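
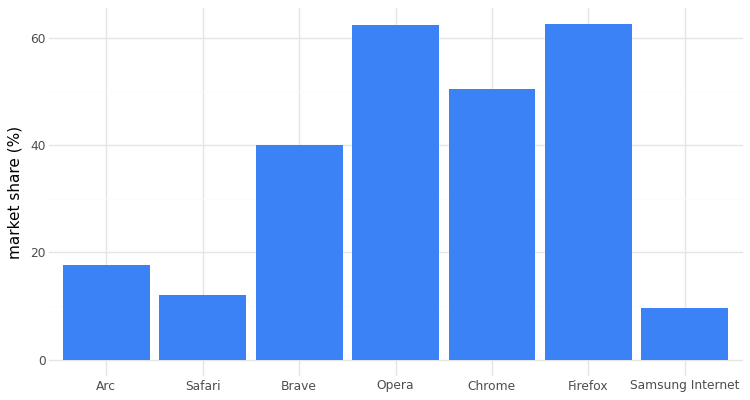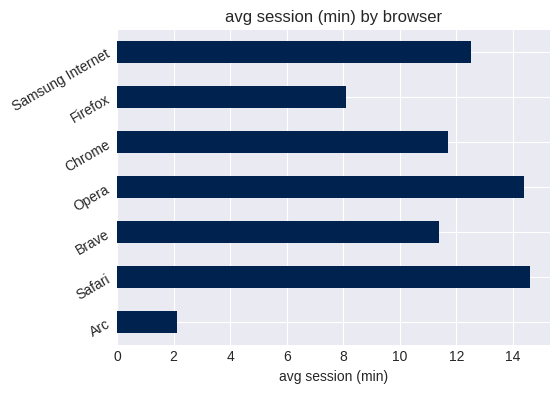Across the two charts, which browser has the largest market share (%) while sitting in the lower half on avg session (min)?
Chart 2 median avg session (min) ≈ 12; below-median browsers: Arc, Brave, Firefox. Among those, Firefox has the highest market share (%) (≈ 60).

Firefox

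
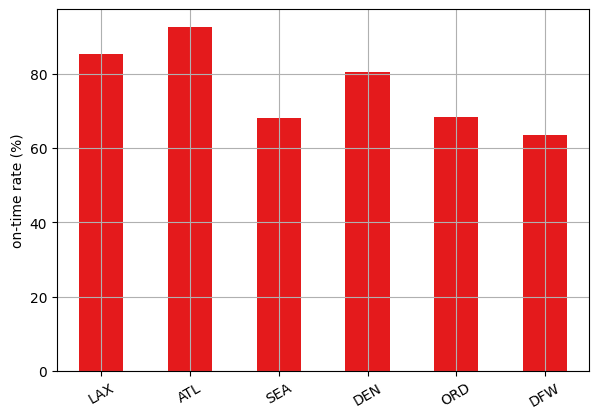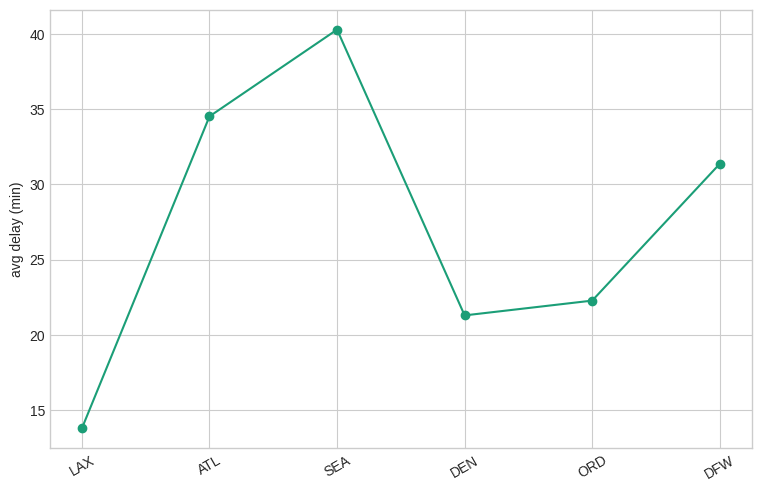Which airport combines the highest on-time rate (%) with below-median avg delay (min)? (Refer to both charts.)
LAX

Chart 2 median avg delay (min) ≈ 25; below-median airports: LAX, DEN, ORD. Among those, LAX has the highest on-time rate (%) (≈ 90).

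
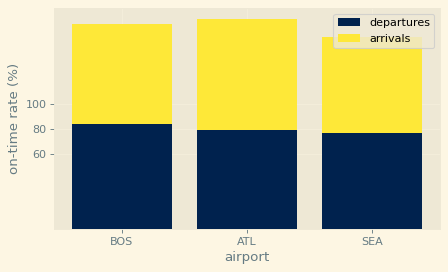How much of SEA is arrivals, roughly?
arrivals top ≈ 160, bottom ≈ 80; segment ≈ 80.

≈ 80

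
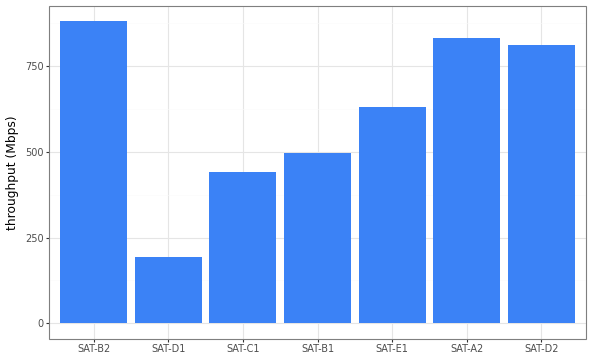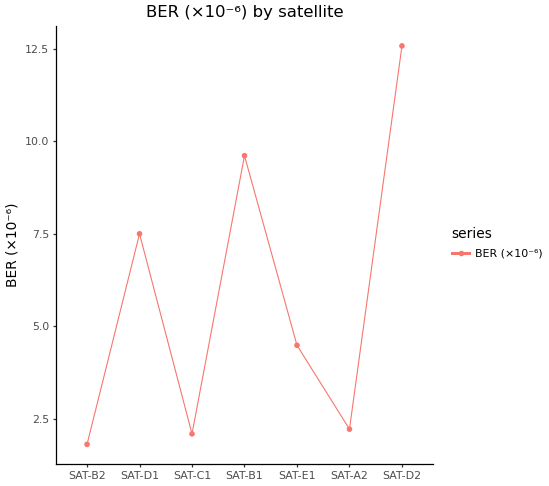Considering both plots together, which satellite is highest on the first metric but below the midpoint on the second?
SAT-B2

Chart 2 median BER (×10⁻⁶) ≈ 4; below-median satellites: SAT-B2, SAT-C1, SAT-A2. Among those, SAT-B2 has the highest throughput (Mbps) (≈ 900).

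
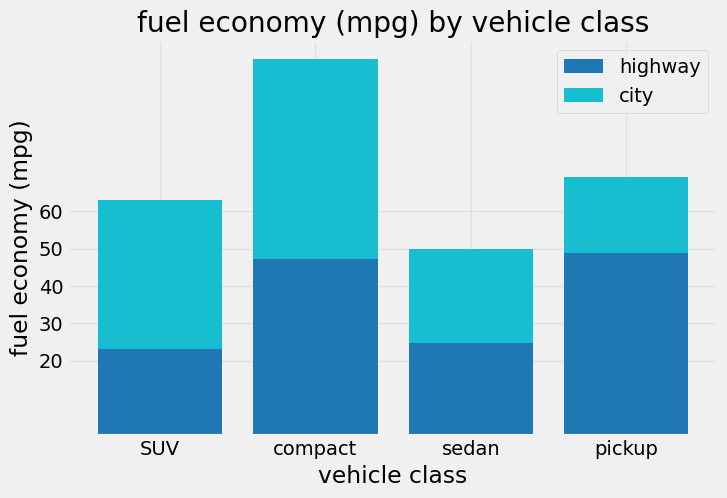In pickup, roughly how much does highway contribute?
highway top ≈ 50, bottom ≈ 0; segment ≈ 50.

≈ 50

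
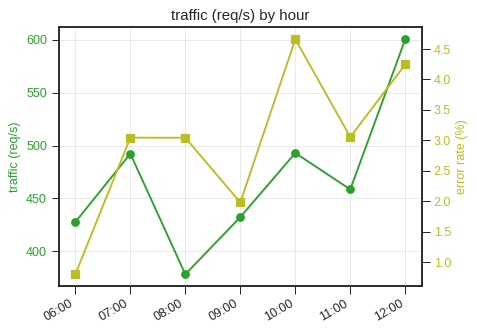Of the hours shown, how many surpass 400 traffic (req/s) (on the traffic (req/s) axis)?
Above 400: 06:00, 07:00, 09:00, 10:00, 11:00, 12:00.

6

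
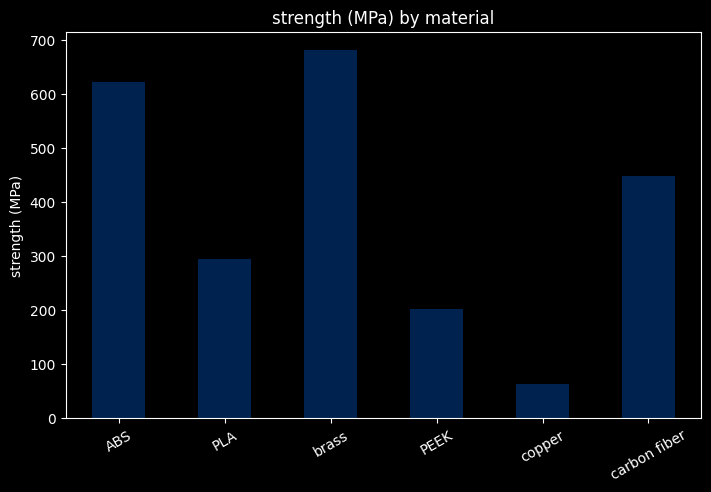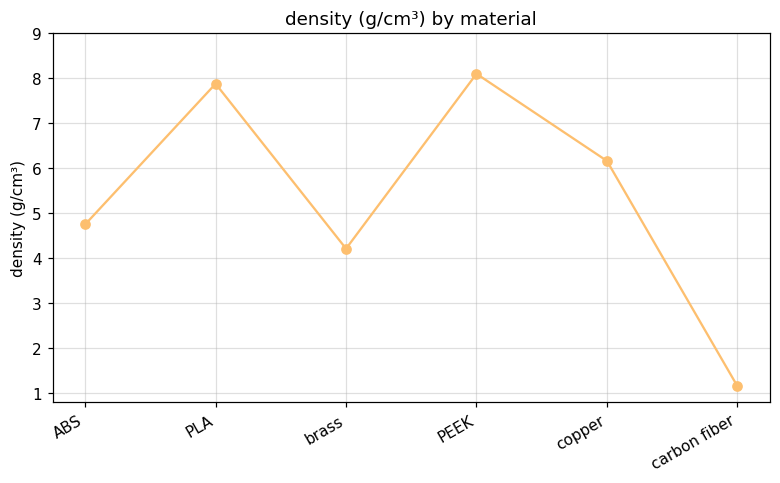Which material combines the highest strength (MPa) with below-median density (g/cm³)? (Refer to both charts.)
brass

Chart 2 median density (g/cm³) ≈ 5; below-median materials: ABS, brass, carbon fiber. Among those, brass has the highest strength (MPa) (≈ 700).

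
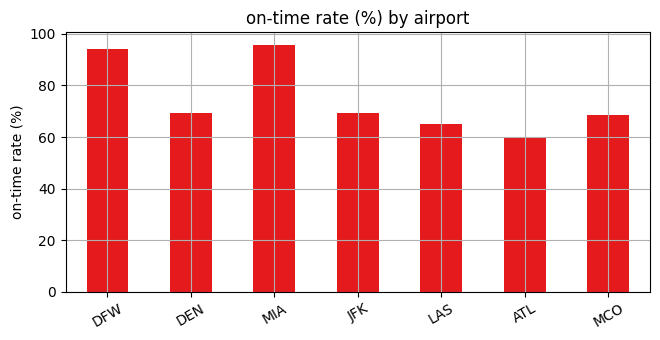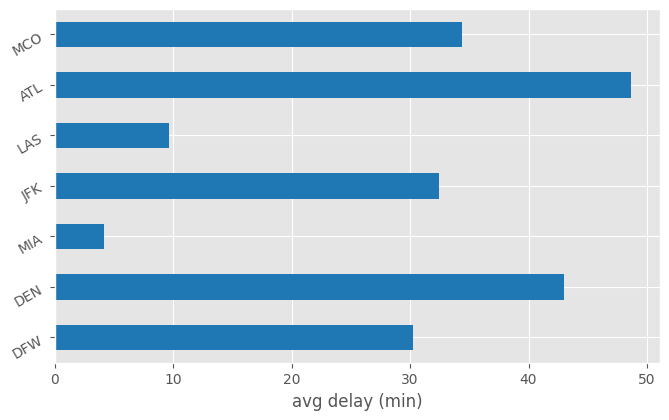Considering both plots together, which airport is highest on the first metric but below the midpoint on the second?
MIA

Chart 2 median avg delay (min) ≈ 30; below-median airports: DFW, MIA, LAS. Among those, MIA has the highest on-time rate (%) (≈ 100).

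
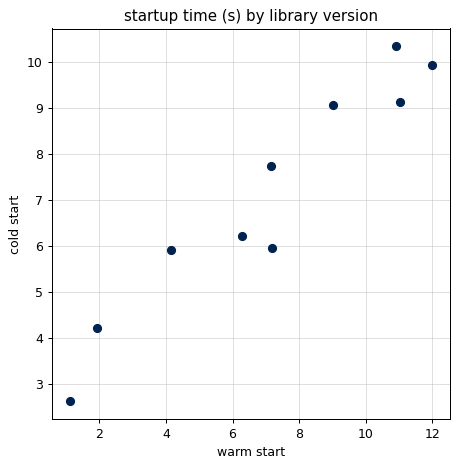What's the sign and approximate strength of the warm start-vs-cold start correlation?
Points are positively correlated; strong (|r| ≈ 1.0).

positive, strong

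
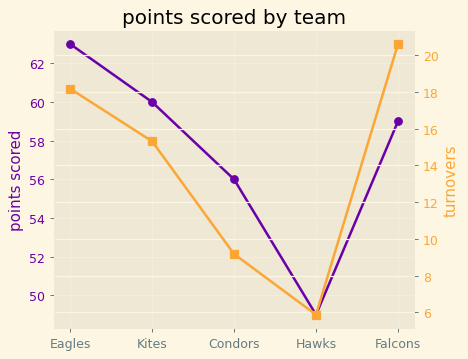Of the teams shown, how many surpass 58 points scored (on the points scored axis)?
3

Above 58: Eagles, Kites, Falcons.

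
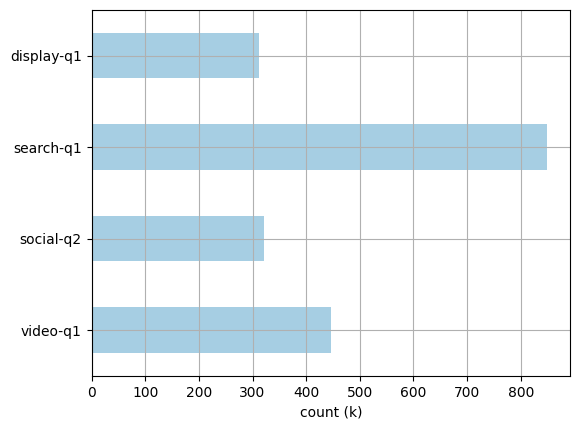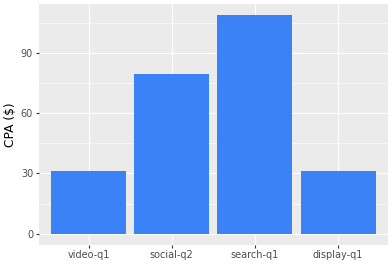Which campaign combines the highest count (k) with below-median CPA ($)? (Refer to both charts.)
video-q1

Chart 2 median CPA ($) ≈ 60; below-median campaigns: video-q1, display-q1. Among those, video-q1 has the highest count (k) (≈ 400).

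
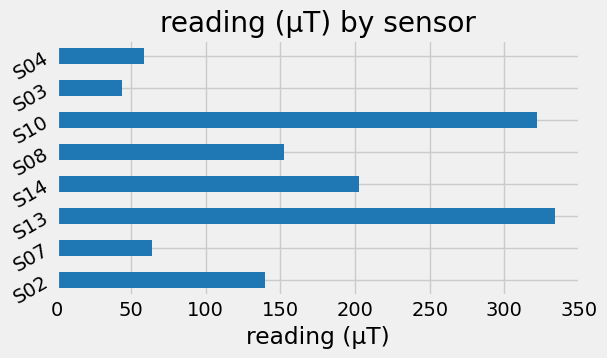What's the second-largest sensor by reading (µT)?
Top 3: S13 ≈ 350, S10 ≈ 300, S14 ≈ 200.

S10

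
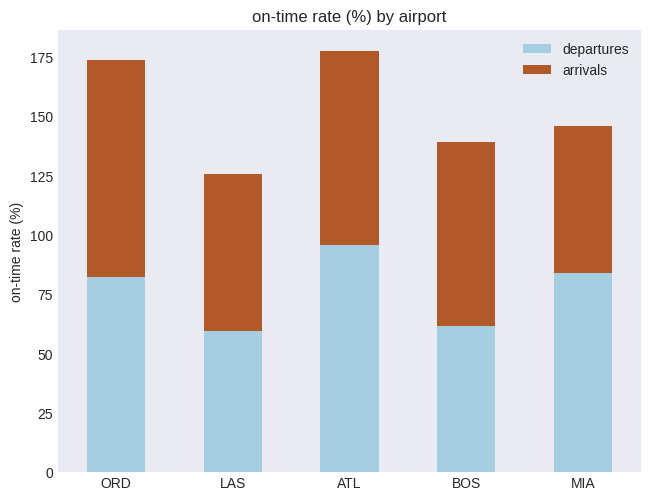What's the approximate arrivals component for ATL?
≈ 80

arrivals top ≈ 180, bottom ≈ 100; segment ≈ 80.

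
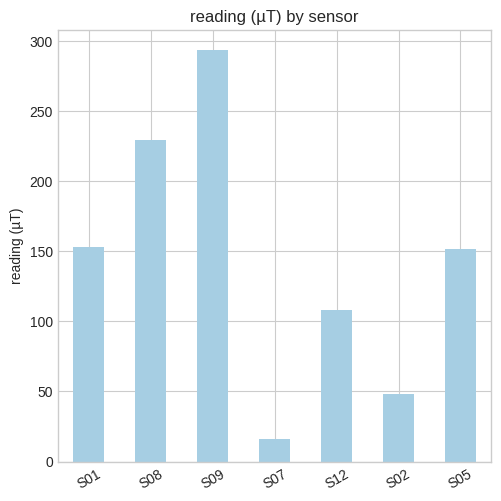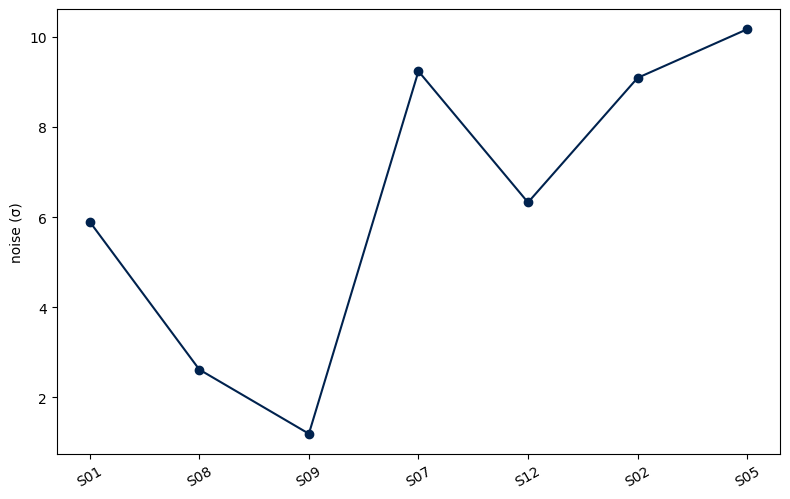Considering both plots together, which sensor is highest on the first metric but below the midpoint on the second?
S09

Chart 2 median noise (σ) ≈ 6; below-median sensors: S01, S08, S09. Among those, S09 has the highest reading (µT) (≈ 300).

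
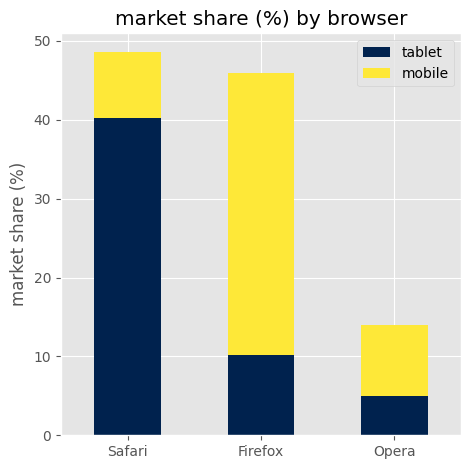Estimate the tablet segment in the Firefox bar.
tablet top ≈ 10, bottom ≈ 0; segment ≈ 10.

≈ 10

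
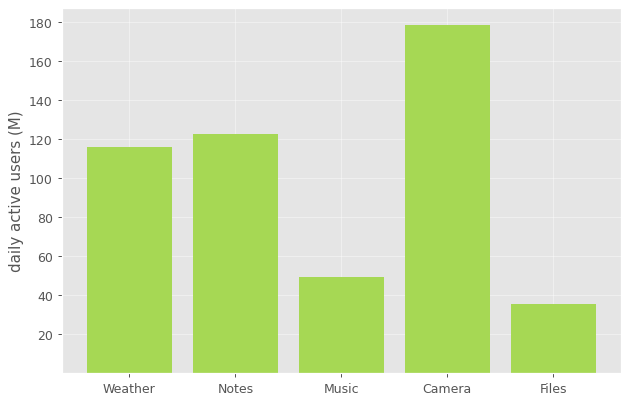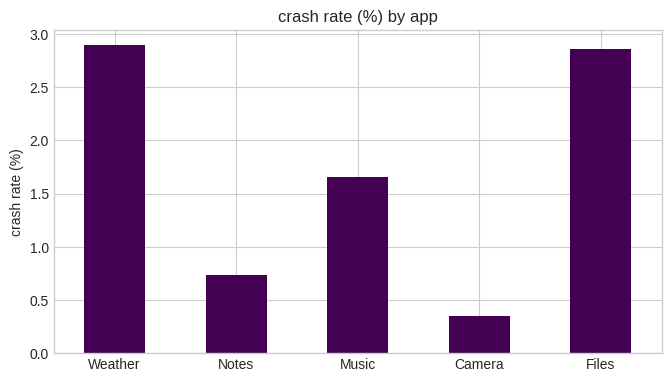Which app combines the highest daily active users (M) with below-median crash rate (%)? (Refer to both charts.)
Camera

Chart 2 median crash rate (%) ≈ 1.5; below-median apps: Notes, Camera. Among those, Camera has the highest daily active users (M) (≈ 180).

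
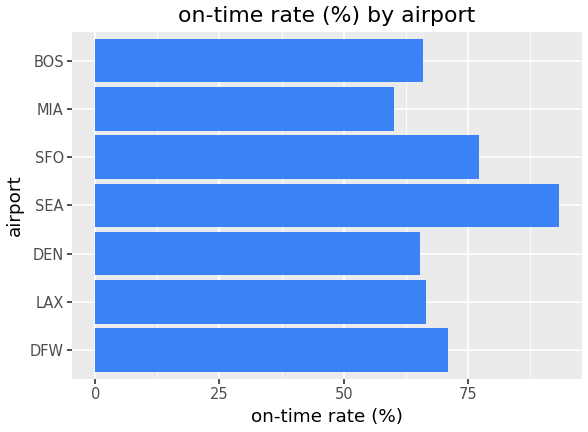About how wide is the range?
Max SEA ≈ 90, min MIA ≈ 60; range ≈ 30.

≈ 30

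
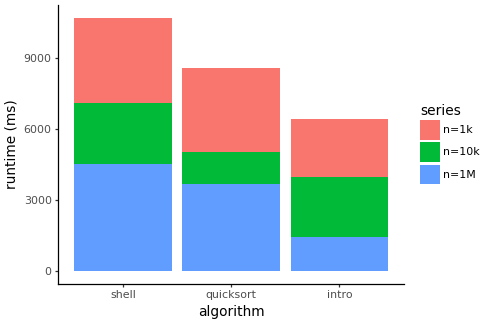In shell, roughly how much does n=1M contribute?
≈ 5000

n=1M top ≈ 5000, bottom ≈ 0; segment ≈ 5000.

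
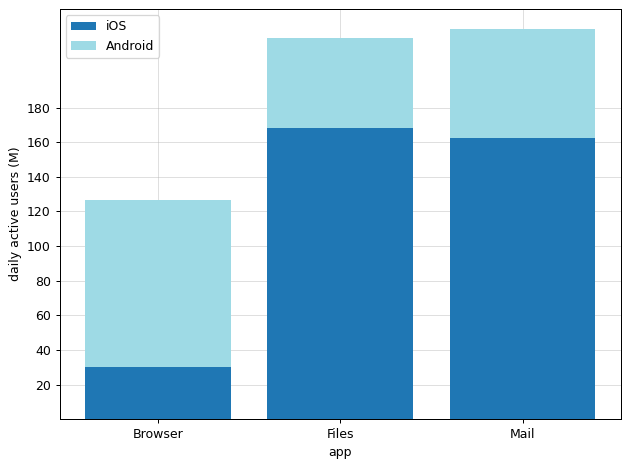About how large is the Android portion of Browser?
Android top ≈ 120, bottom ≈ 40; segment ≈ 80.

≈ 80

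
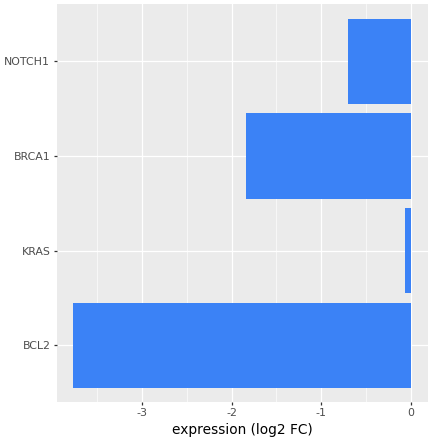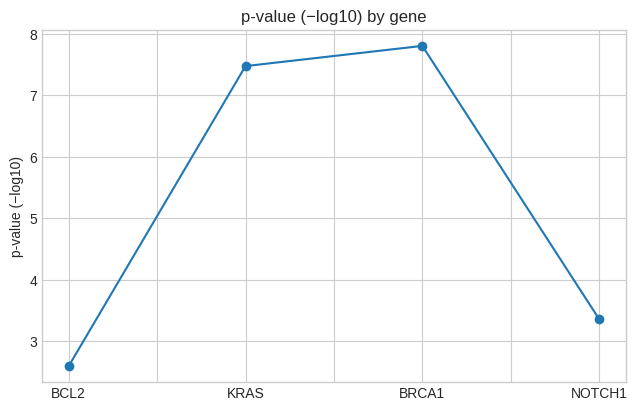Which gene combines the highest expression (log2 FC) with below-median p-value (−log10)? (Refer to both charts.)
Chart 2 median p-value (−log10) ≈ 5; below-median genes: BCL2, NOTCH1. Among those, NOTCH1 has the highest expression (log2 FC) (≈ -1).

NOTCH1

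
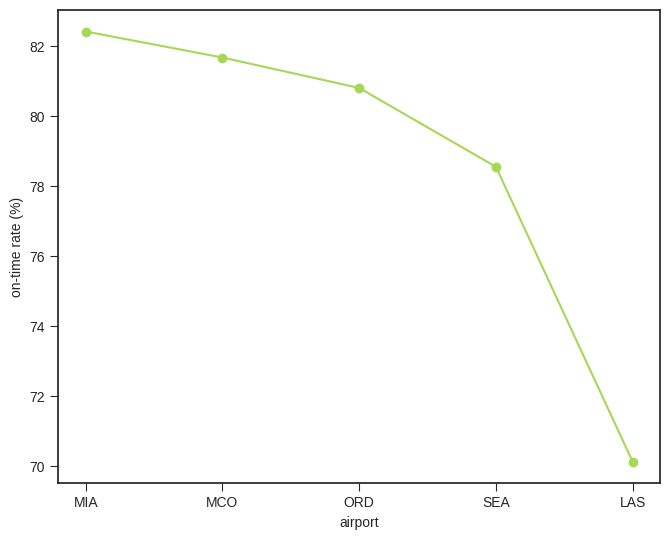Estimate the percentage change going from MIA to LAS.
≈ -14.6%

MIA ≈ 82, LAS ≈ 70; (70 − 82) / 82 ≈ -14.6%.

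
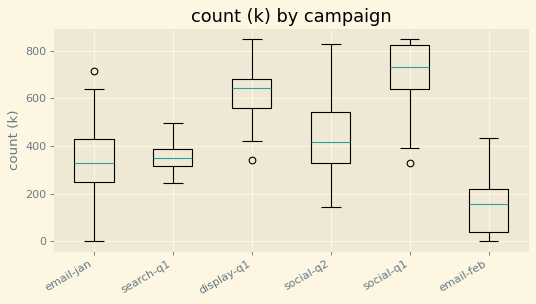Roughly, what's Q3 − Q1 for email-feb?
Q3 ≈ 200, Q1 ≈ 50; IQR ≈ 150.

≈ 150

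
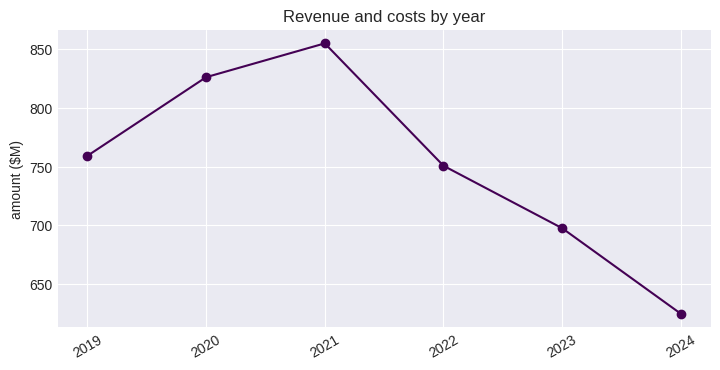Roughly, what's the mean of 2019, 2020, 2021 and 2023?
≈ 785

(760 + 820 + 860 + 700) / 4 ≈ 785.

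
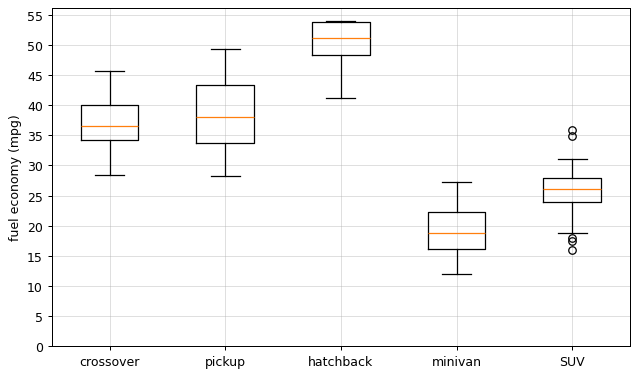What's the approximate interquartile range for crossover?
Q3 ≈ 40, Q1 ≈ 35; IQR ≈ 5.

≈ 5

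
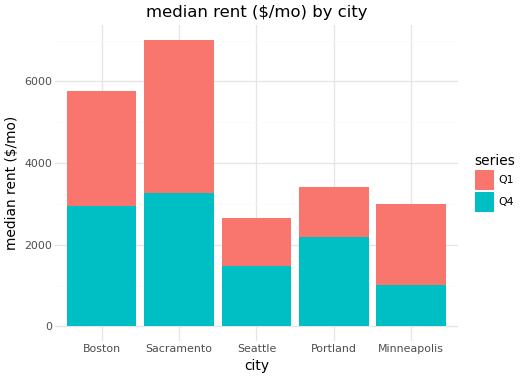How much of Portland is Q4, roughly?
≈ 2000

Q4 top ≈ 2000, bottom ≈ 0; segment ≈ 2000.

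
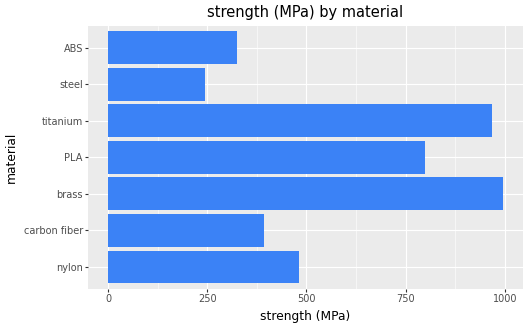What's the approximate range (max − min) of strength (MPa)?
Max brass ≈ 1000, min steel ≈ 200; range ≈ 800.

≈ 800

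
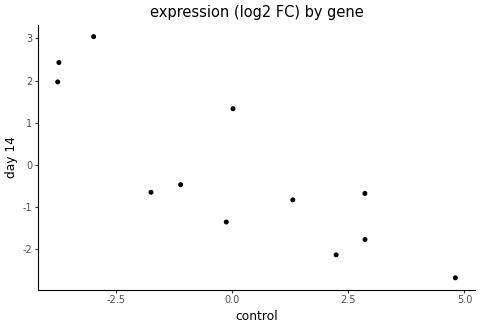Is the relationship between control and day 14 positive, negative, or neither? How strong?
Points are negatively correlated; strong (|r| ≈ 0.8).

negative, strong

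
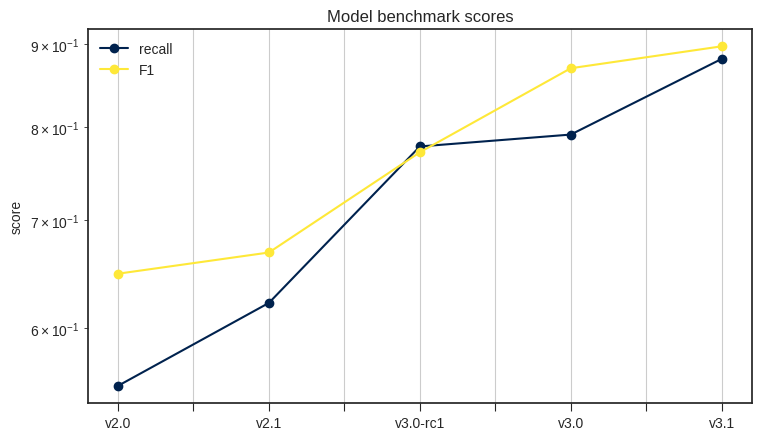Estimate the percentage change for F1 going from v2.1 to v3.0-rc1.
≈ +15.4%

v2.1 ≈ 0.65, v3.0-rc1 ≈ 0.75; (0.75 − 0.65) / 0.65 ≈ +15.4%.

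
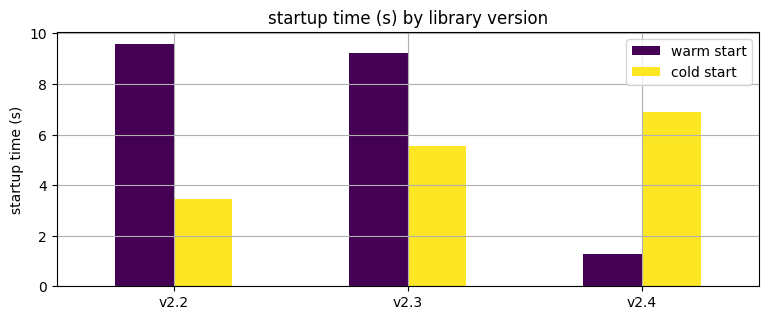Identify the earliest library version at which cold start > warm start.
v2.3: cold start ≈ 6 vs warm start ≈ 9 (not yet); v2.4: cold start ≈ 7 vs warm start ≈ 1 (first crossover).

v2.4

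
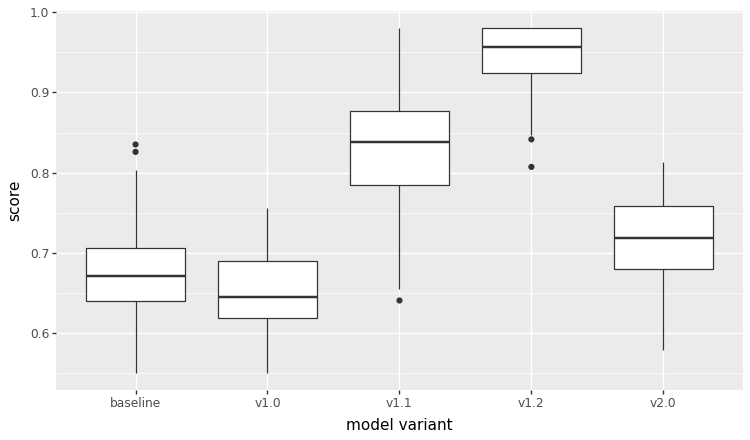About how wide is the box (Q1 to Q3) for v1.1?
≈ 0.10

Q3 ≈ 0.90, Q1 ≈ 0.80; IQR ≈ 0.10.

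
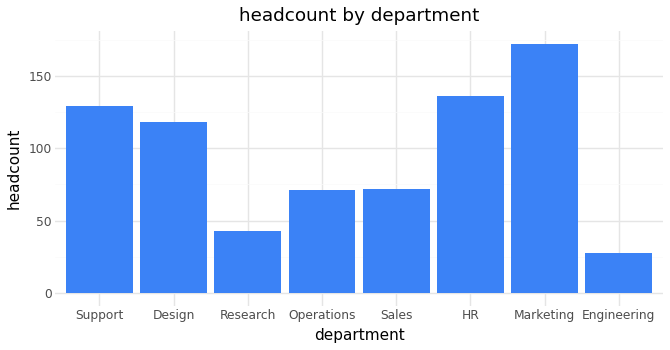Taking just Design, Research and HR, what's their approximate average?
(120 + 40 + 140) / 3 ≈ 100.

≈ 100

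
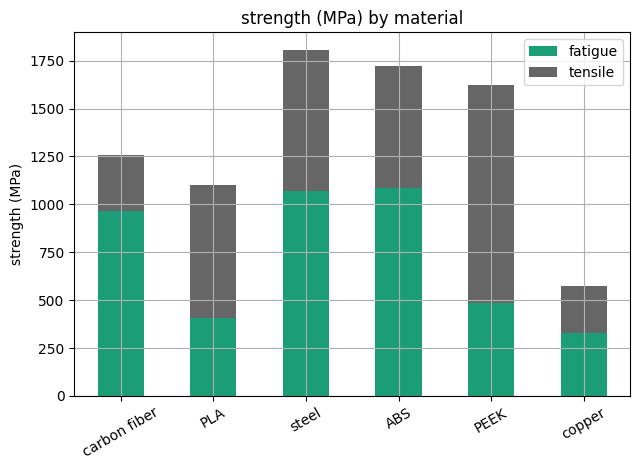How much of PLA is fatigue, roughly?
≈ 400

fatigue top ≈ 400, bottom ≈ 0; segment ≈ 400.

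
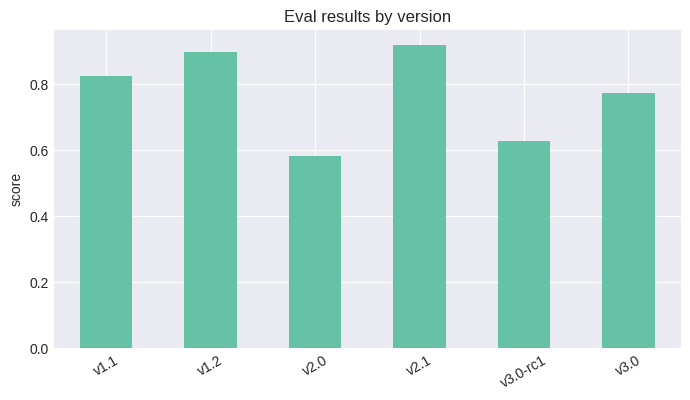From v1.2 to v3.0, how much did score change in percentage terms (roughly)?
≈ -11.1%

v1.2 ≈ 0.9, v3.0 ≈ 0.8; (0.8 − 0.9) / 0.9 ≈ -11.1%.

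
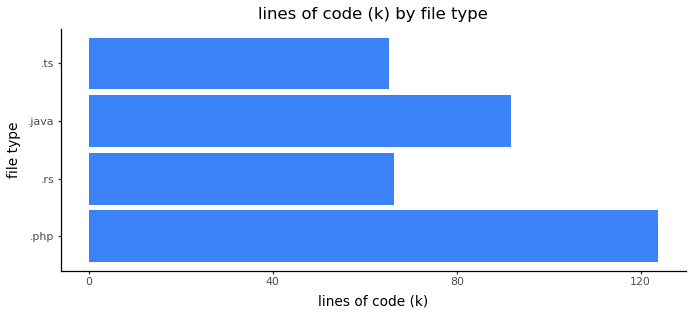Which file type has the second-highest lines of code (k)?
Top 3: .php ≈ 120, .java ≈ 100, .rs ≈ 60.

.java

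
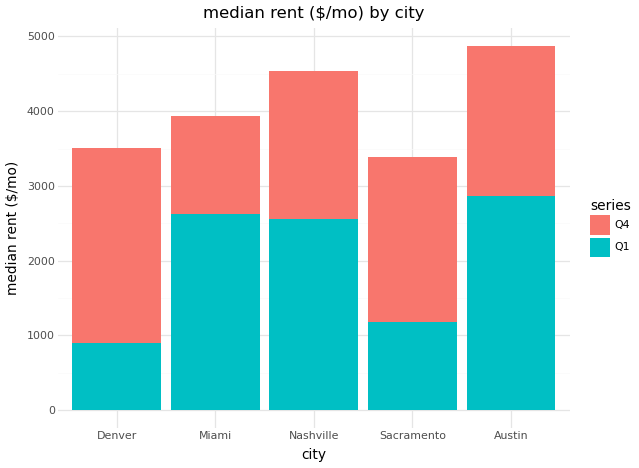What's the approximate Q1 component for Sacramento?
≈ 1000

Q1 top ≈ 1000, bottom ≈ 0; segment ≈ 1000.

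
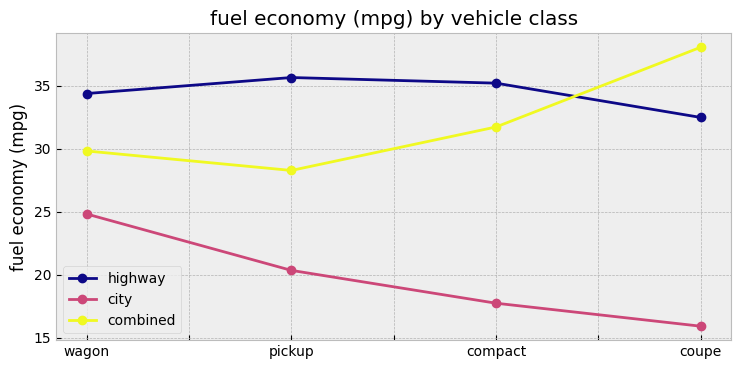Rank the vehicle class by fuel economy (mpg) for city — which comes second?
pickup

Top 3 for city: wagon ≈ 24, pickup ≈ 20, compact ≈ 18.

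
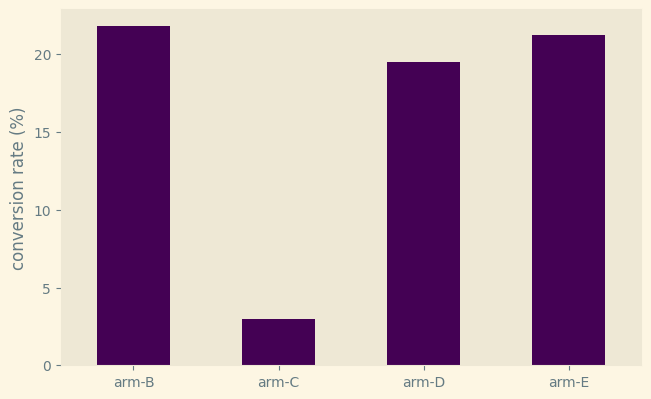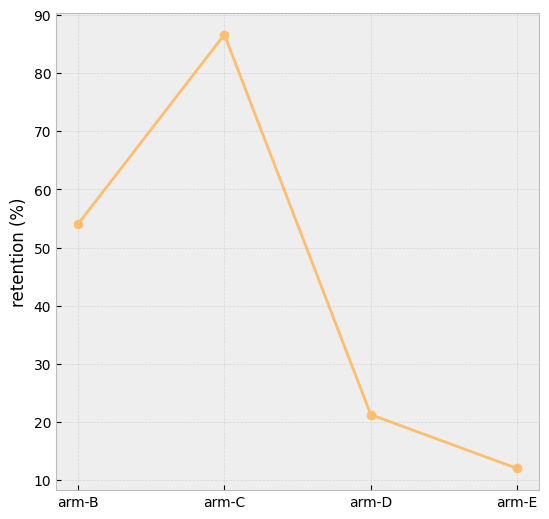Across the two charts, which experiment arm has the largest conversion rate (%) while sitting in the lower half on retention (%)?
Chart 2 median retention (%) ≈ 40; below-median experiment arms: arm-D, arm-E. Among those, arm-E has the highest conversion rate (%) (≈ 22).

arm-E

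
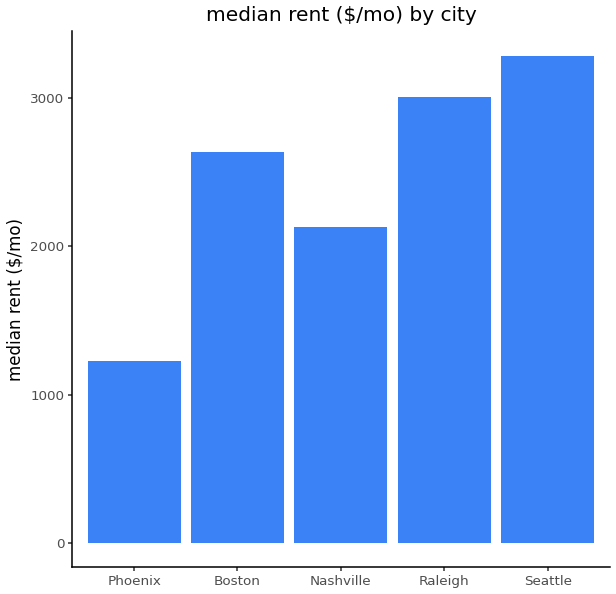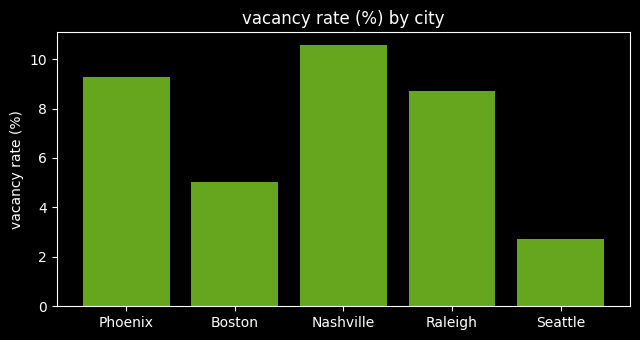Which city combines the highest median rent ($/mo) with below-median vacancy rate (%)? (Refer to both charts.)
Chart 2 median vacancy rate (%) ≈ 9; below-median cities: Boston, Seattle. Among those, Seattle has the highest median rent ($/mo) (≈ 3500).

Seattle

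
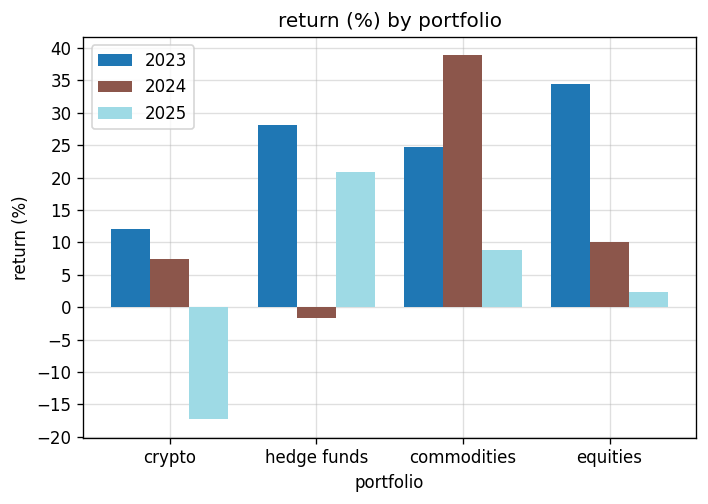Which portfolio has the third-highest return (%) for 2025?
Top 4 for 2025: hedge funds ≈ 20, commodities ≈ 10, equities ≈ 0, crypto ≈ -15.

equities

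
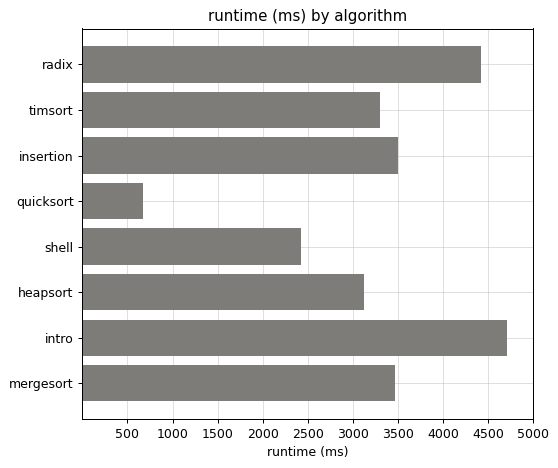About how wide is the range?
≈ 4000

Max intro ≈ 4500, min quicksort ≈ 500; range ≈ 4000.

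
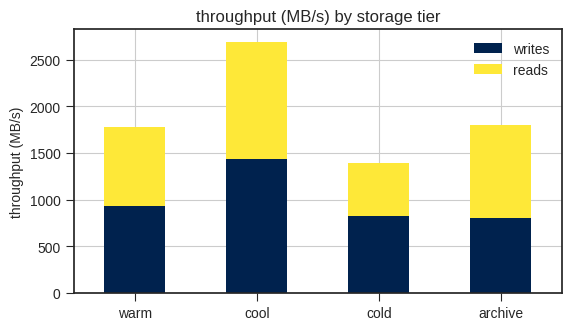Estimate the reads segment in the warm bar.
reads top ≈ 2000, bottom ≈ 1000; segment ≈ 1000.

≈ 1000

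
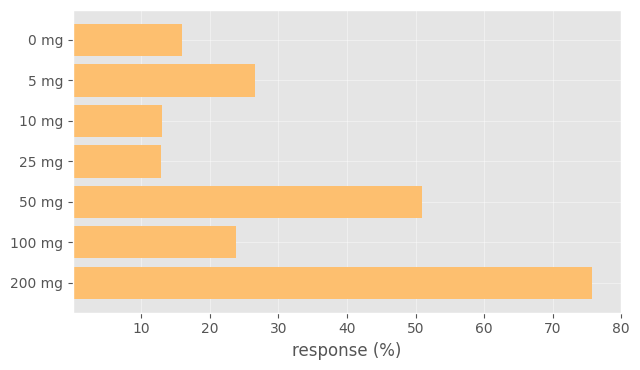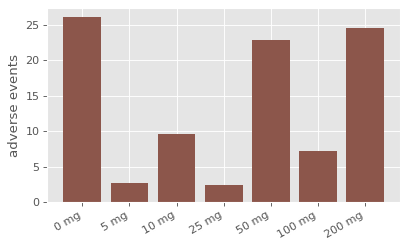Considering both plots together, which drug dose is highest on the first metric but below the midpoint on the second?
5 mg

Chart 2 median adverse events ≈ 10; below-median drug doses: 5 mg, 25 mg, 100 mg. Among those, 5 mg has the highest response (%) (≈ 30).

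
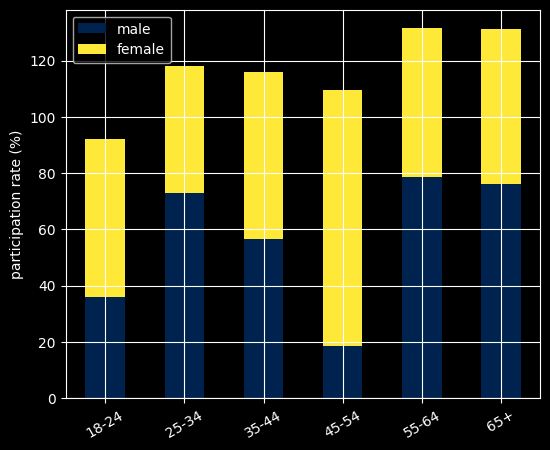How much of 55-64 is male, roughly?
male top ≈ 80, bottom ≈ 0; segment ≈ 80.

≈ 80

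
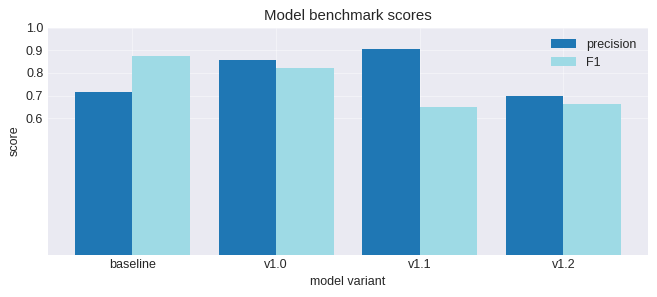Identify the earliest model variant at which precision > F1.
v1.0

baseline: precision ≈ 0.7 vs F1 ≈ 0.9 (not yet); v1.0: precision ≈ 0.9 vs F1 ≈ 0.8 (first crossover).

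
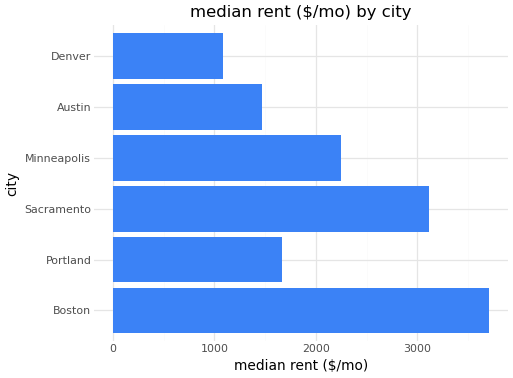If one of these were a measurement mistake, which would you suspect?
Boston

Boston ≈ 3500; the rest sit between ≈ 1000 and ≈ 3000.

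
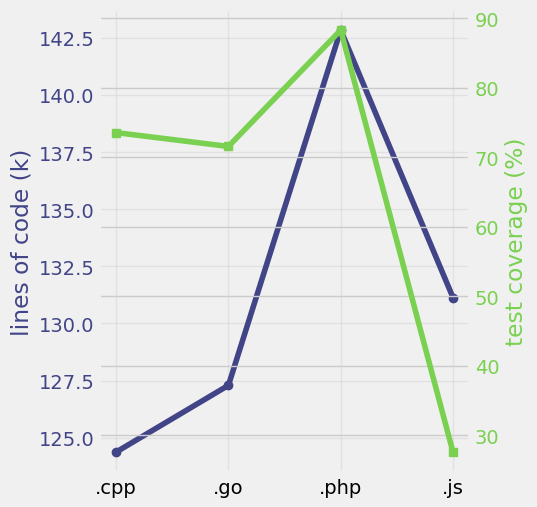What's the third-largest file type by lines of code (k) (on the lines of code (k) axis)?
.go

Top 4 (on the lines of code (k) axis): .php ≈ 142, .js ≈ 132, .go ≈ 128, .cpp ≈ 124.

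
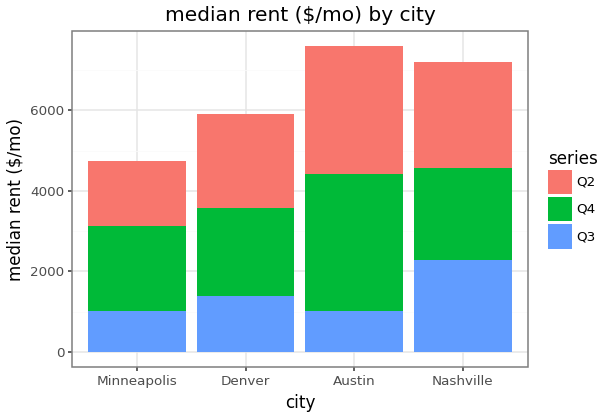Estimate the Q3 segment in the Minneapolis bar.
≈ 1000

Q3 top ≈ 1000, bottom ≈ 0; segment ≈ 1000.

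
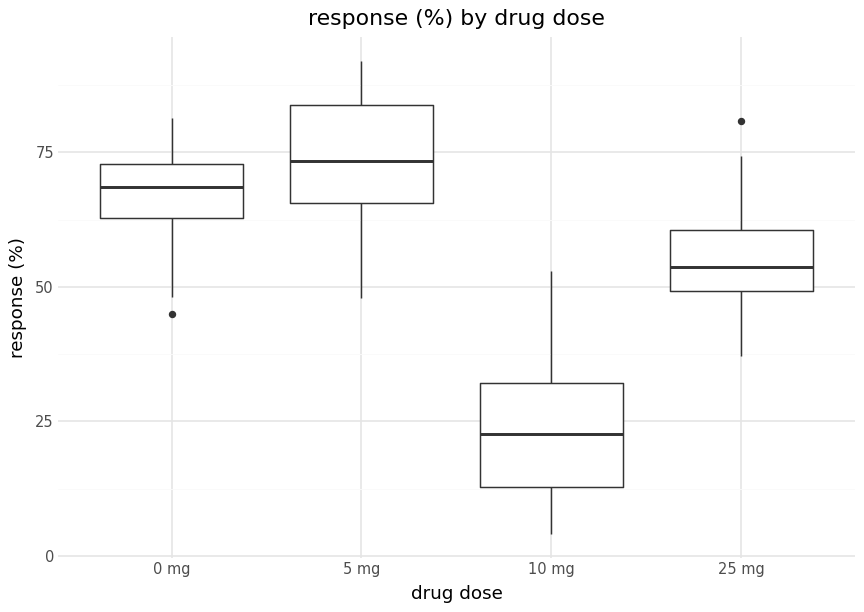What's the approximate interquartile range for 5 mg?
≈ 20

Q3 ≈ 85, Q1 ≈ 65; IQR ≈ 20.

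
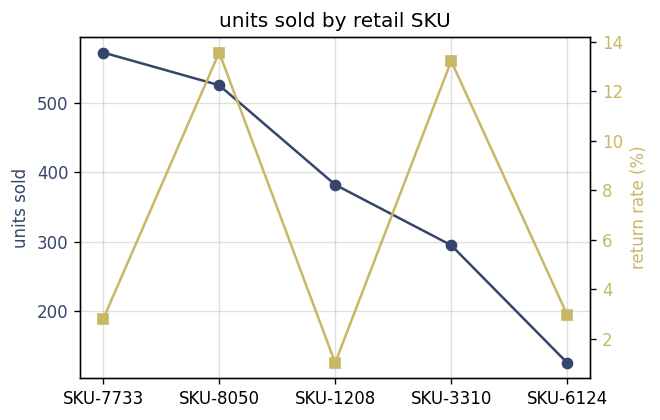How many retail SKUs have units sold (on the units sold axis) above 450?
Above 450: SKU-7733, SKU-8050.

2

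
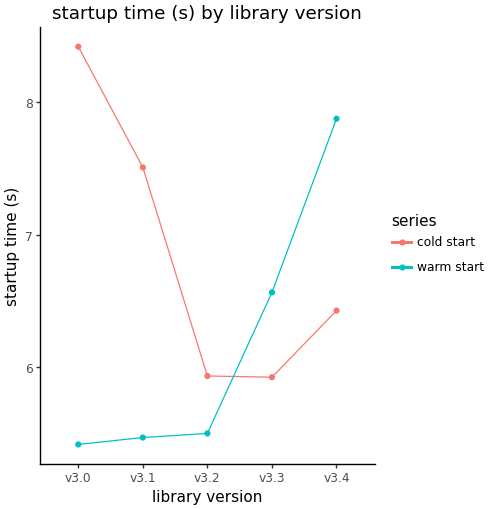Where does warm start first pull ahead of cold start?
v3.3

v3.2: warm start ≈ 5.5 vs cold start ≈ 6.0 (not yet); v3.3: warm start ≈ 6.5 vs cold start ≈ 6.0 (first crossover).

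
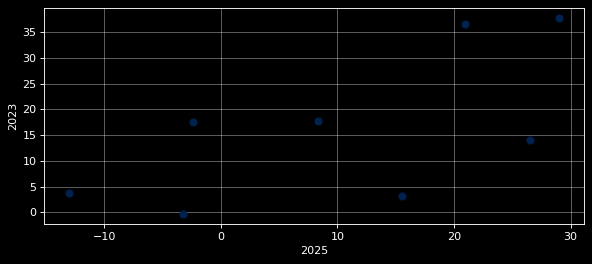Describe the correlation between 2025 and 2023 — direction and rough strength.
positive, moderate

Points are positively correlated; moderate (|r| ≈ 0.6).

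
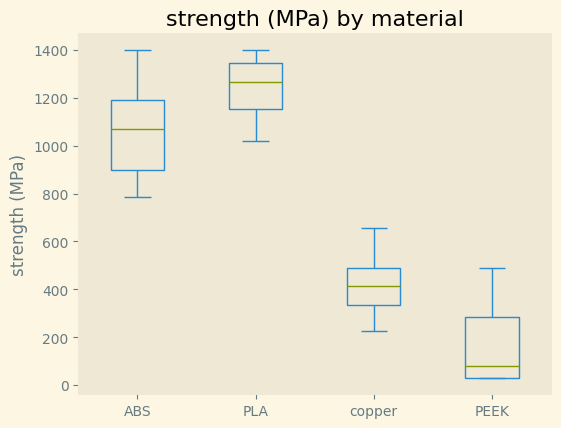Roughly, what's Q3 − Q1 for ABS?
≈ 300

Q3 ≈ 1200, Q1 ≈ 900; IQR ≈ 300.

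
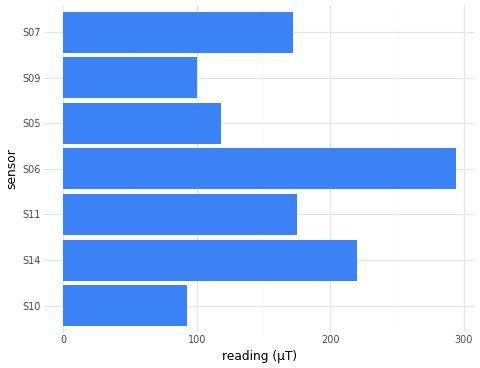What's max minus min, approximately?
≈ 200

Max S06 ≈ 300, min S10 ≈ 100; range ≈ 200.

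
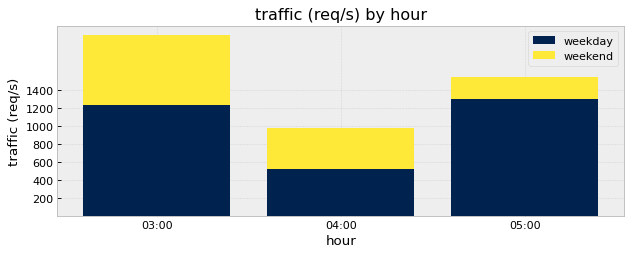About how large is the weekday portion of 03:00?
≈ 1200

weekday top ≈ 1200, bottom ≈ 0; segment ≈ 1200.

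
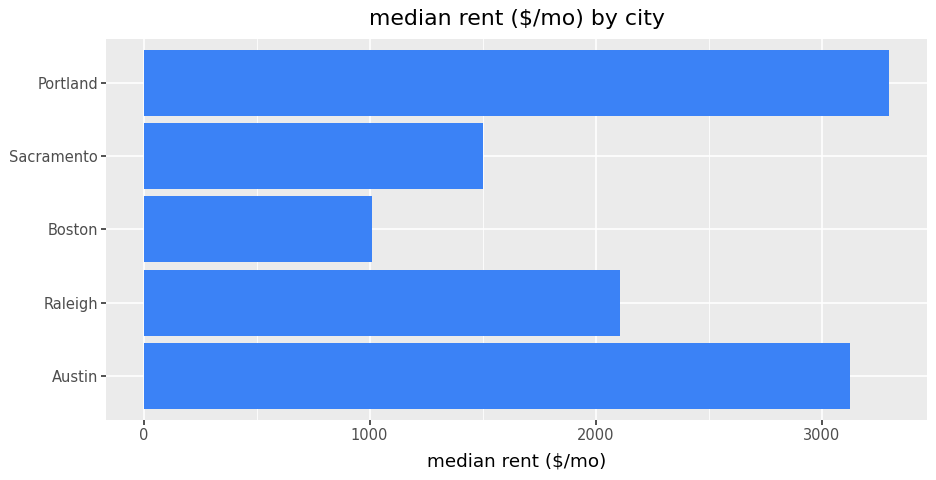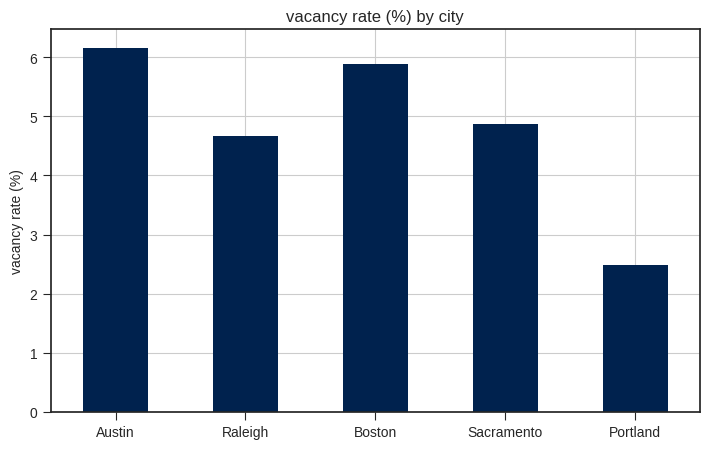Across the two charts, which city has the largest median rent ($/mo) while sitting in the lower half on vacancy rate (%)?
Chart 2 median vacancy rate (%) ≈ 5; below-median cities: Raleigh, Portland. Among those, Portland has the highest median rent ($/mo) (≈ 3500).

Portland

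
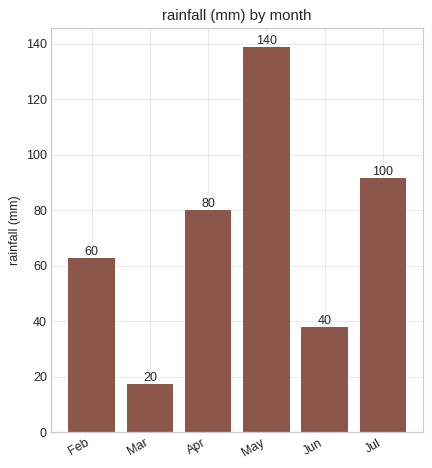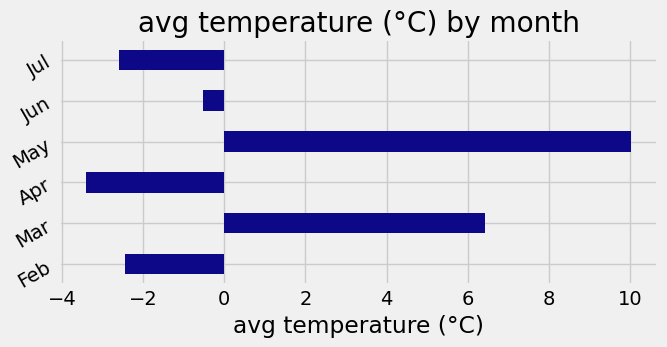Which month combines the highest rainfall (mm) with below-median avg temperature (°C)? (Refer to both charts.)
Jul

Chart 2 median avg temperature (°C) ≈ -1; below-median months: Feb, Apr, Jul. Among those, Jul has the highest rainfall (mm) (≈ 100).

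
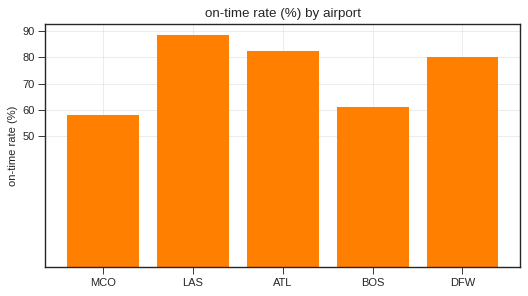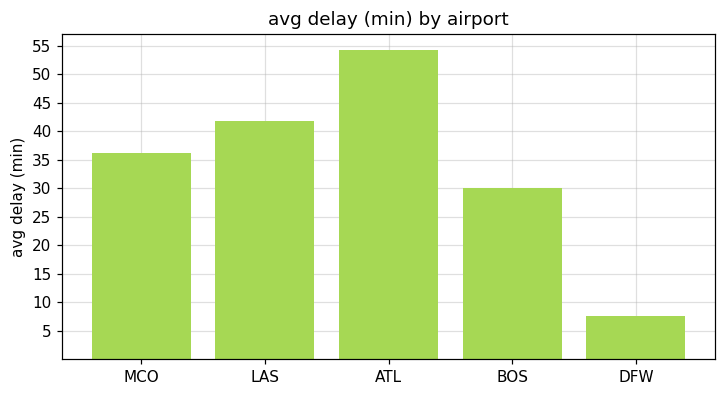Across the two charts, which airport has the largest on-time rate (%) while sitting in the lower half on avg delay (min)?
DFW

Chart 2 median avg delay (min) ≈ 35; below-median airports: BOS, DFW. Among those, DFW has the highest on-time rate (%) (≈ 80).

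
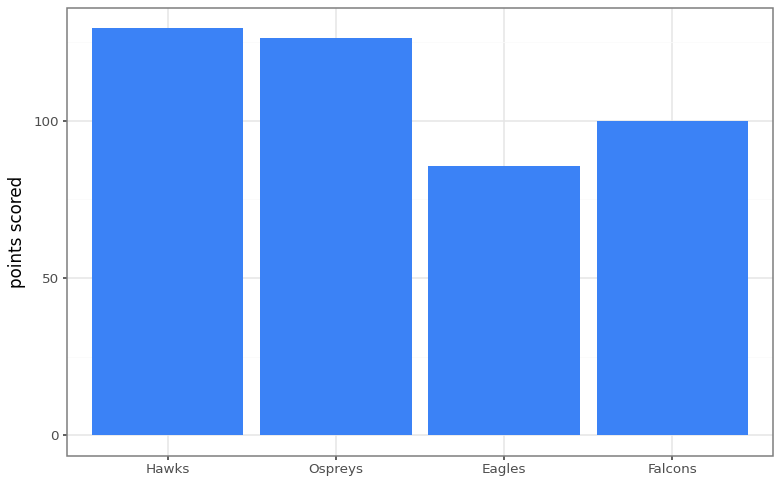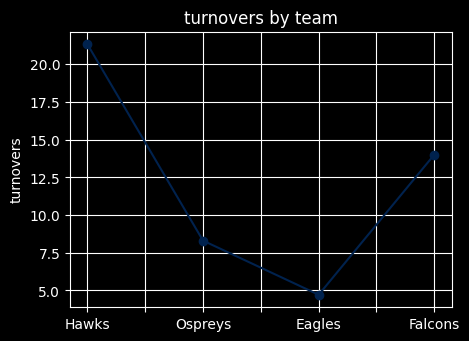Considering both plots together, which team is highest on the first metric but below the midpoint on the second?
Chart 2 median turnovers ≈ 12; below-median teams: Ospreys, Eagles. Among those, Ospreys has the highest points scored (≈ 120).

Ospreys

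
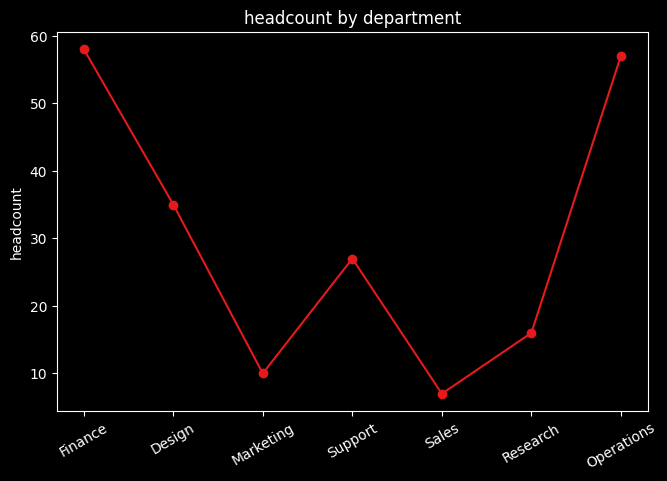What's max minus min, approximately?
≈ 55

Max Finance ≈ 60, min Sales ≈ 5; range ≈ 55.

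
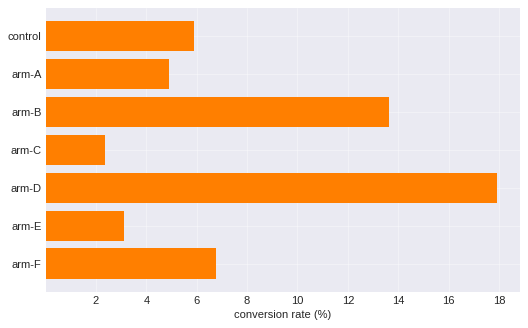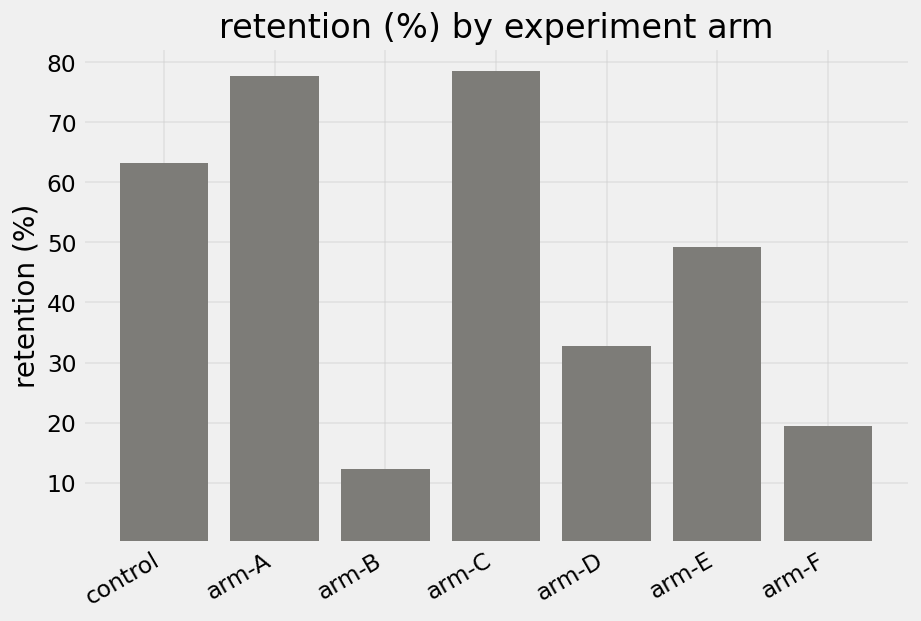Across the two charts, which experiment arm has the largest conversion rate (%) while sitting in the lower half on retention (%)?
Chart 2 median retention (%) ≈ 50; below-median experiment arms: arm-B, arm-D, arm-F. Among those, arm-D has the highest conversion rate (%) (≈ 18).

arm-D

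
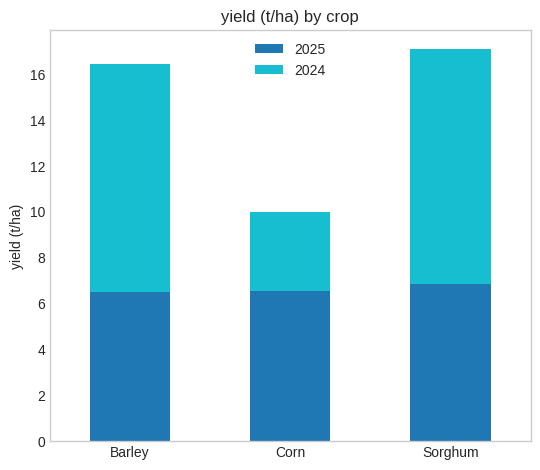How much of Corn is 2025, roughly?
≈ 6

2025 top ≈ 6, bottom ≈ 0; segment ≈ 6.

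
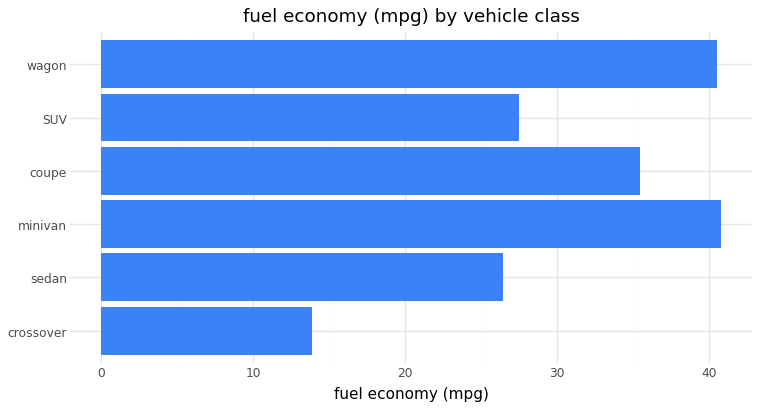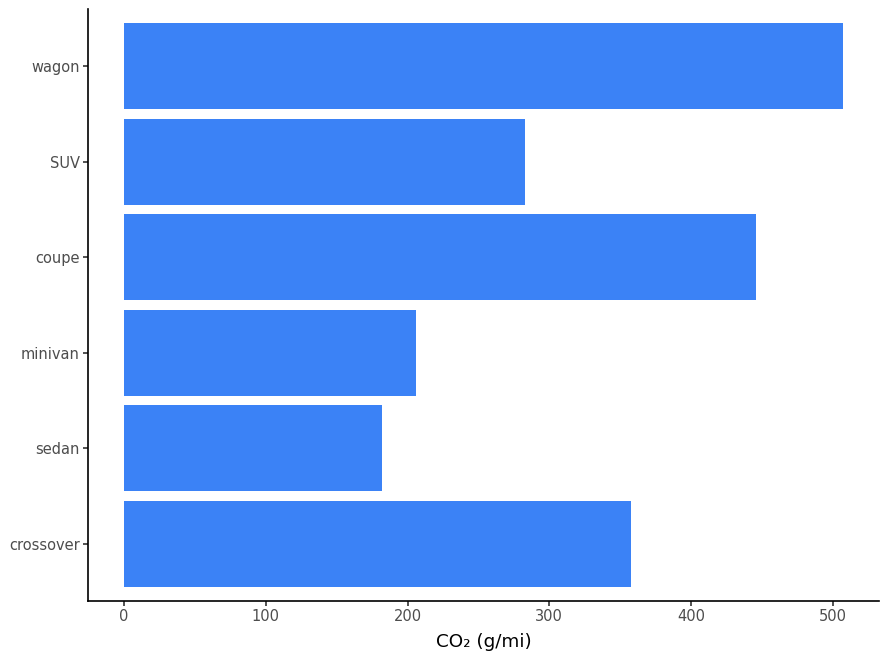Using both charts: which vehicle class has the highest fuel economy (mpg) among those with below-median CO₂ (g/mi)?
Chart 2 median CO₂ (g/mi) ≈ 300; below-median vehicle classes: sedan, minivan, SUV. Among those, minivan has the highest fuel economy (mpg) (≈ 40).

minivan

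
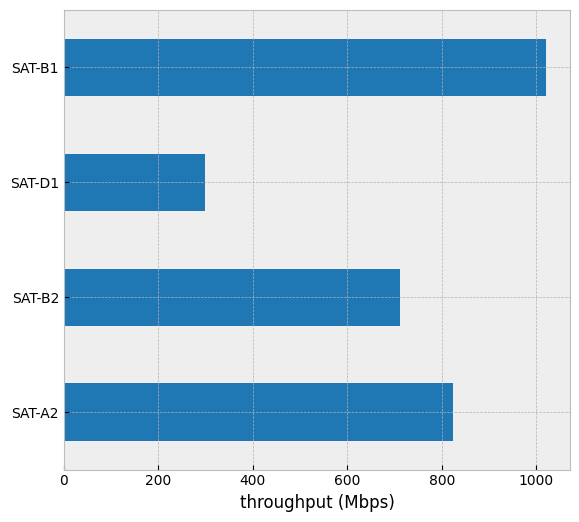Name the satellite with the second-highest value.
Top 3: SAT-B1 ≈ 1000, SAT-A2 ≈ 800, SAT-B2 ≈ 700.

SAT-A2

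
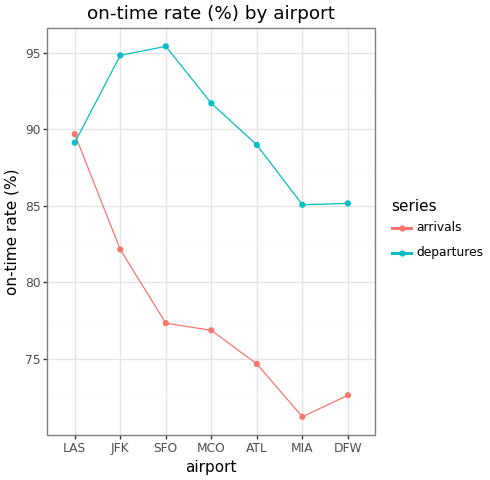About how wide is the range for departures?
Max SFO ≈ 95, min MIA ≈ 85; range ≈ 10.

≈ 10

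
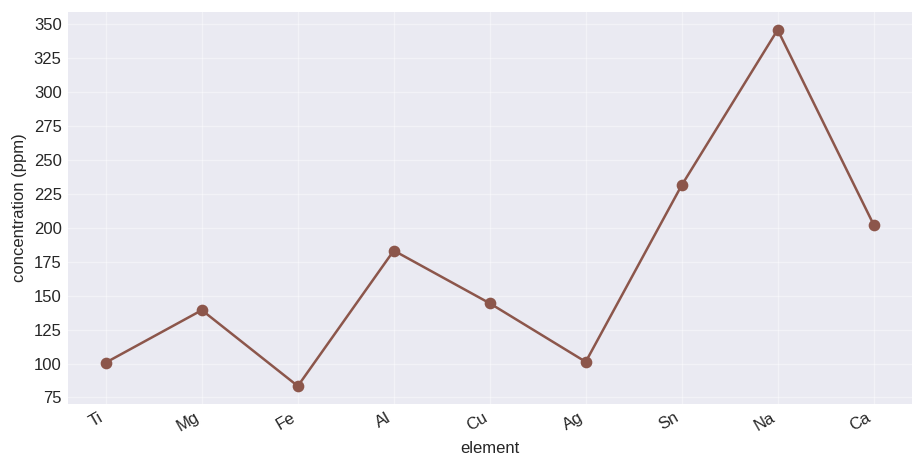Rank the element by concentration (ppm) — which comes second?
Top 3: Na ≈ 350, Sn ≈ 225, Ca ≈ 200.

Sn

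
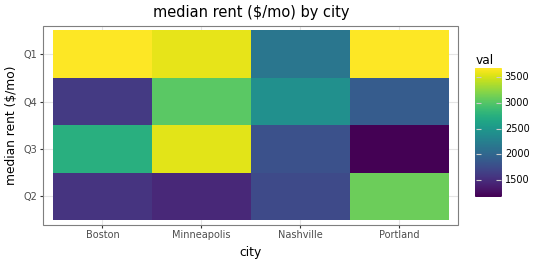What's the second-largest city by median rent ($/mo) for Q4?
Top 3 for Q4: Minneapolis ≈ 3000, Nashville ≈ 2500, Portland ≈ 2000.

Nashville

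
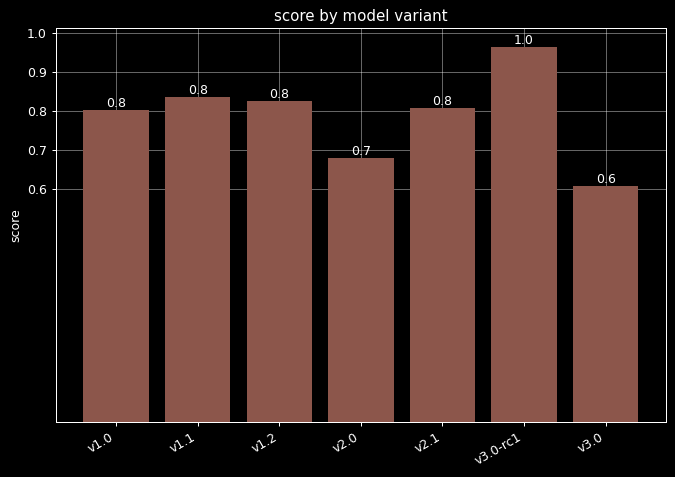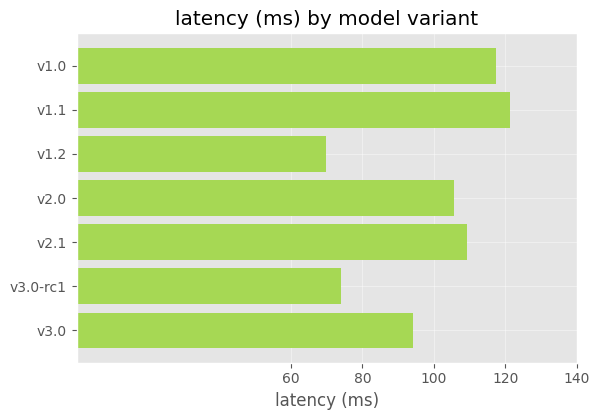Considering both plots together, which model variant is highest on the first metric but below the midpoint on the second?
Chart 2 median latency (ms) ≈ 100; below-median model variants: v1.2, v3.0-rc1, v3.0. Among those, v3.0-rc1 has the highest score (≈ 1).

v3.0-rc1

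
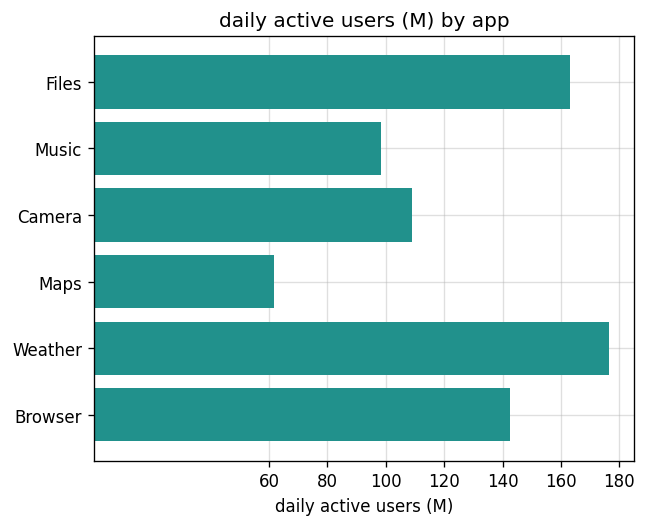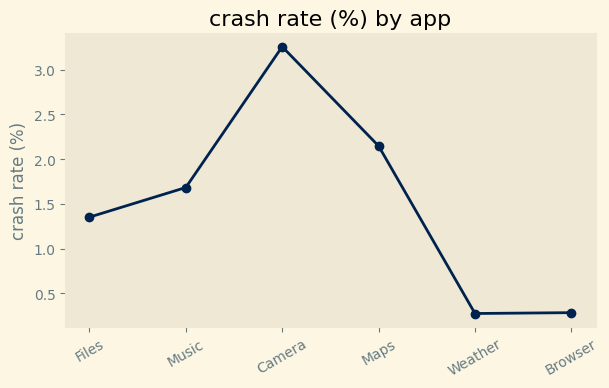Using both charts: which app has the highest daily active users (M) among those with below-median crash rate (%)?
Weather

Chart 2 median crash rate (%) ≈ 1.5; below-median apps: Files, Weather, Browser. Among those, Weather has the highest daily active users (M) (≈ 180).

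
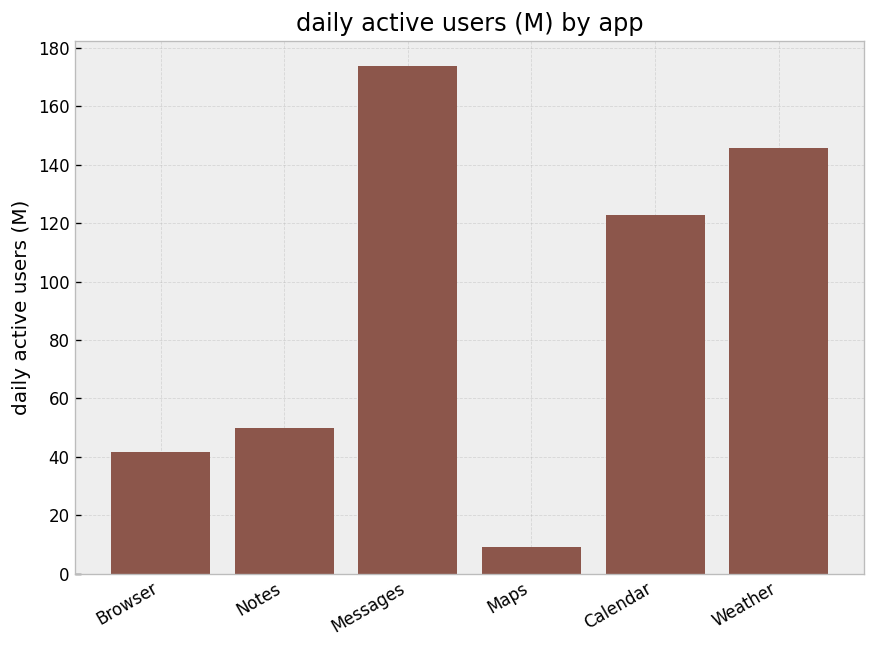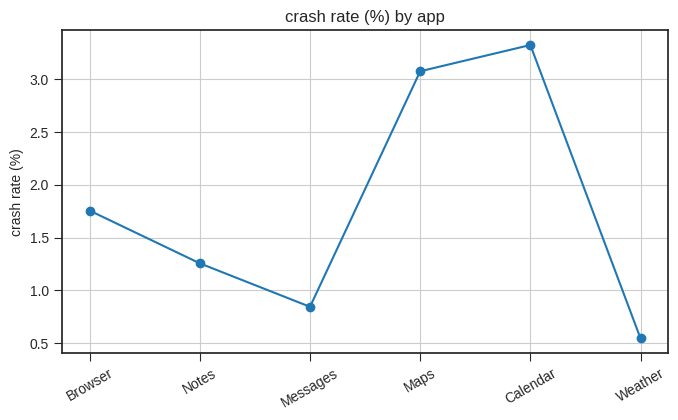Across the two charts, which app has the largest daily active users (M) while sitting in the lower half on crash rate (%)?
Messages

Chart 2 median crash rate (%) ≈ 1.5; below-median apps: Notes, Messages, Weather. Among those, Messages has the highest daily active users (M) (≈ 180).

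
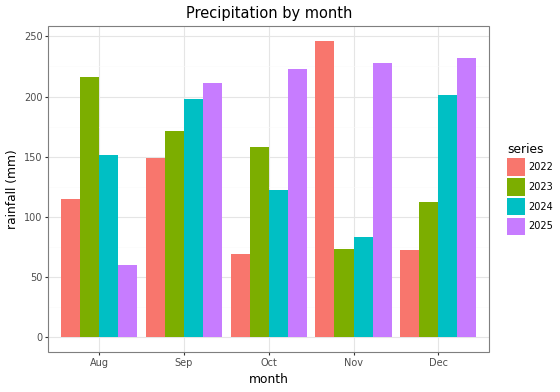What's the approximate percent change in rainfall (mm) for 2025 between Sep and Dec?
Sep ≈ 200, Dec ≈ 225; (225 − 200) / 200 ≈ +12.5%.

≈ +12.5%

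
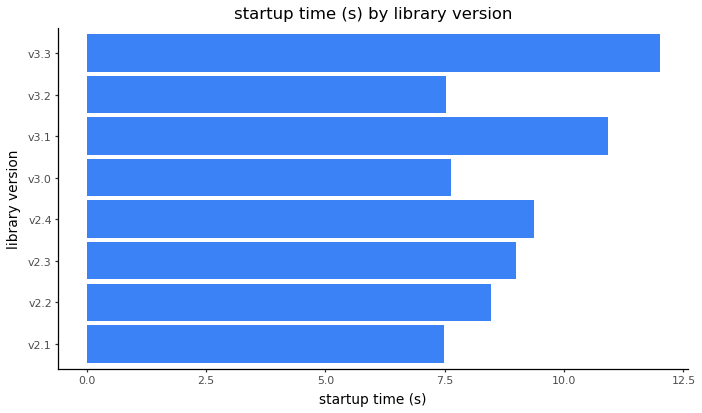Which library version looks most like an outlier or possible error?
v3.3 ≈ 12; the rest sit between ≈ 7 and ≈ 11.

v3.3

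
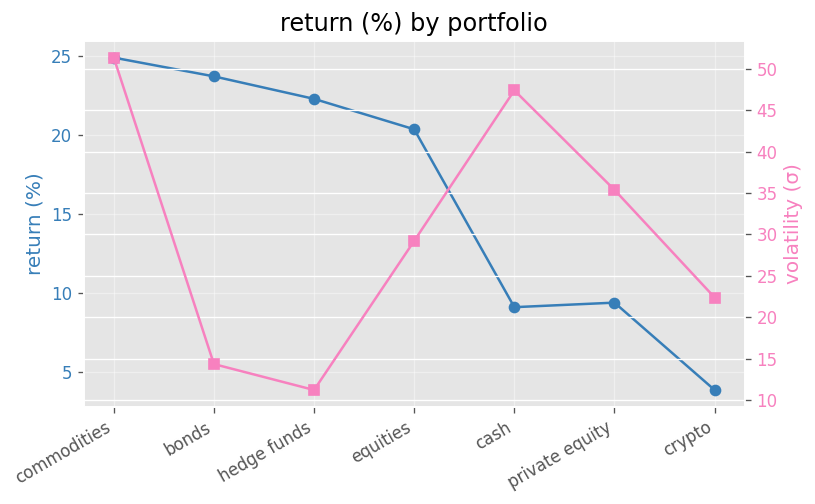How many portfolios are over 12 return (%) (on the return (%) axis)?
Above 12: commodities, bonds, hedge funds, equities.

4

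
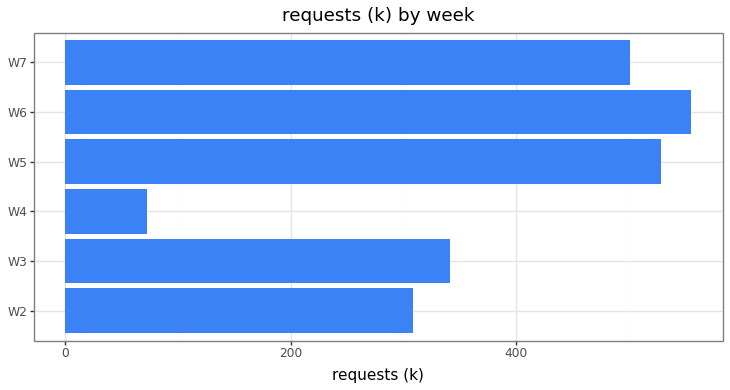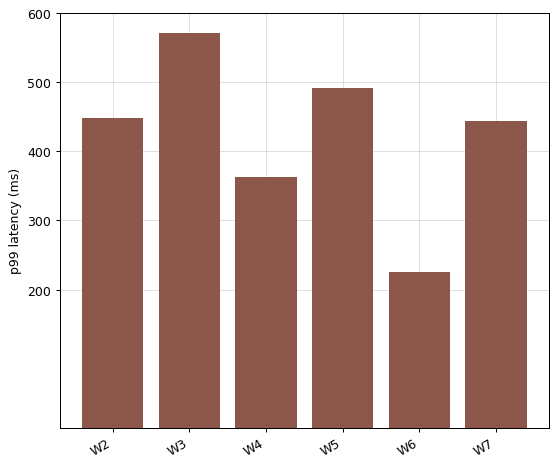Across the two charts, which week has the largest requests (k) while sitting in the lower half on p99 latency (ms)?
Chart 2 median p99 latency (ms) ≈ 400; below-median weeks: W4, W6, W7. Among those, W6 has the highest requests (k) (≈ 600).

W6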